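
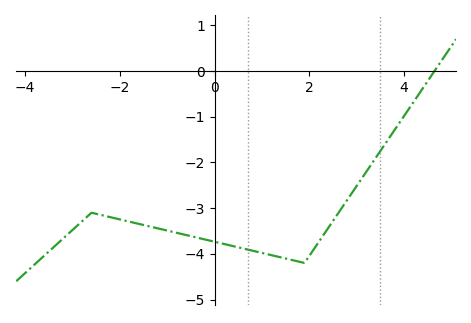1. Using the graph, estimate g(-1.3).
-3.4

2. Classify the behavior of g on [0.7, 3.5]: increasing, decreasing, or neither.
neither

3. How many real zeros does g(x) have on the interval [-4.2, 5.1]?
1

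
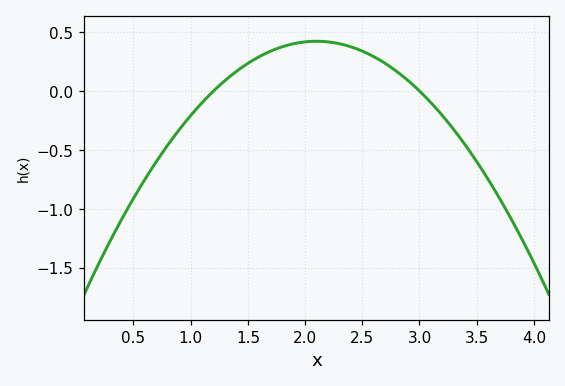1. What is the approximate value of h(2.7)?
0.25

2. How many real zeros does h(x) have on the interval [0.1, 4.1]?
2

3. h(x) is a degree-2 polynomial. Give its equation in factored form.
y = -0.52(x - 1.2)(x - 3)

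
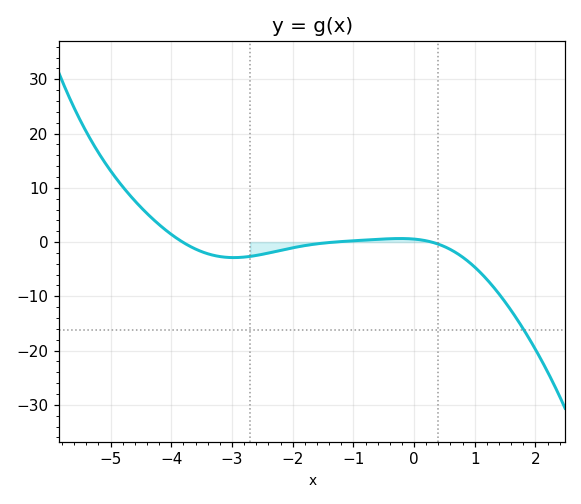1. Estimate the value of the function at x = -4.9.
11.6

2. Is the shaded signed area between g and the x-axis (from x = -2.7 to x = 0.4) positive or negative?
negative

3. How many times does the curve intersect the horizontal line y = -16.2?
1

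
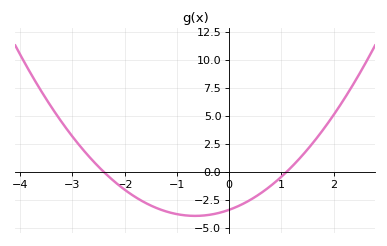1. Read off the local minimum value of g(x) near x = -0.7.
-3.92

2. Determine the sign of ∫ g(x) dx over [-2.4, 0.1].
negative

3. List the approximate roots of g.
-2.4, 1.1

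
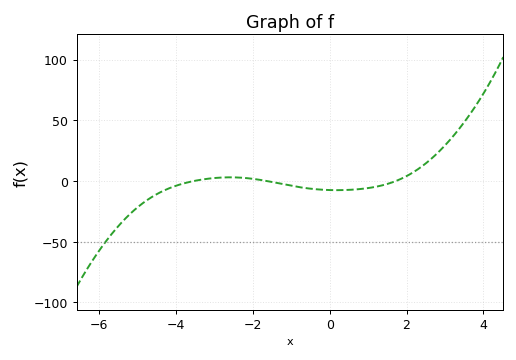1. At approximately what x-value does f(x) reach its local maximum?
-2.6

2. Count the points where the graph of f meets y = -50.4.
1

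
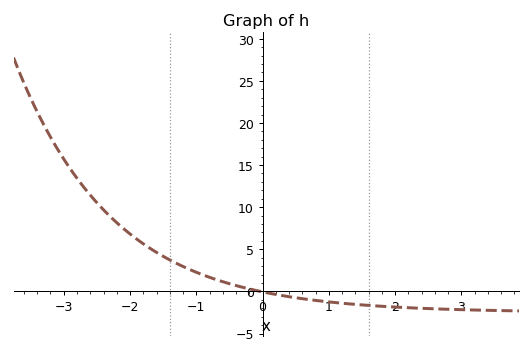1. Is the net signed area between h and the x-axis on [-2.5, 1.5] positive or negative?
positive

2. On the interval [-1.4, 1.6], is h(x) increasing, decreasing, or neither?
decreasing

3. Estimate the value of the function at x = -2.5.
10.5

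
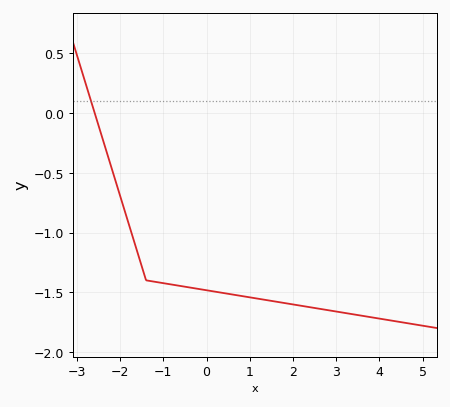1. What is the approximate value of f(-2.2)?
-0.457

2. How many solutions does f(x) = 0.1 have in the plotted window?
1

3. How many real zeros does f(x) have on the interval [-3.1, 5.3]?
1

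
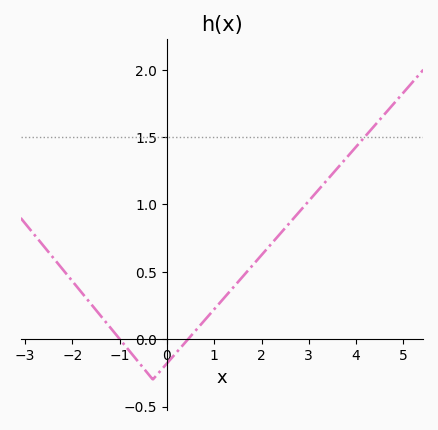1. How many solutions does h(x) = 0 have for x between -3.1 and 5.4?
2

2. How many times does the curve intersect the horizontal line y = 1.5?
1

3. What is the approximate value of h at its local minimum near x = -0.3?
-0.299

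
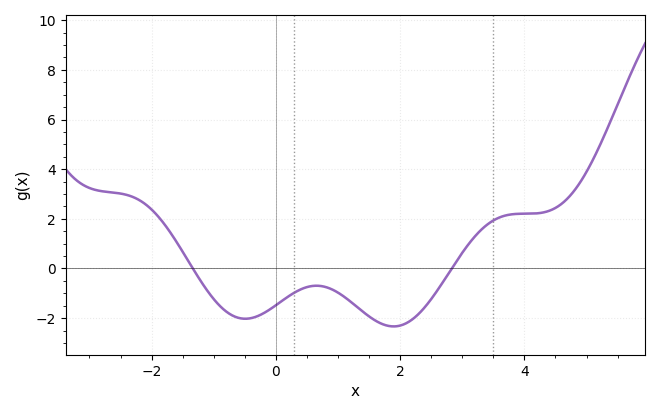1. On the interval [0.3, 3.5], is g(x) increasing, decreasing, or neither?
neither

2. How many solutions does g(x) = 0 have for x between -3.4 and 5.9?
2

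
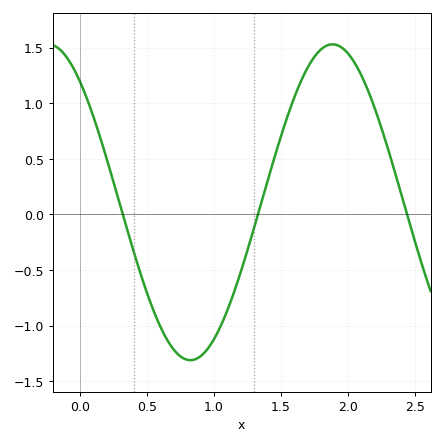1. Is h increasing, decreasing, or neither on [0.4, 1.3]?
neither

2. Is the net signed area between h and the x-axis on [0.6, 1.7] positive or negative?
negative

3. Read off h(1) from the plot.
-1.1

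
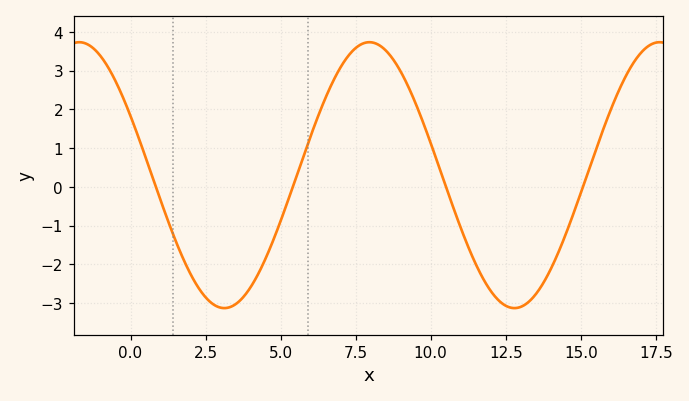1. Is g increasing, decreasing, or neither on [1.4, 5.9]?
neither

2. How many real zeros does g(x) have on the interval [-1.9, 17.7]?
4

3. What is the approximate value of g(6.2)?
1.72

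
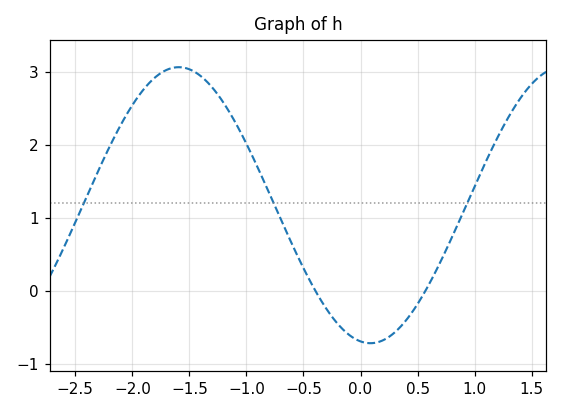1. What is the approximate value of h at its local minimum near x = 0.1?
-0.7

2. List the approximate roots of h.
-0.4, 0.6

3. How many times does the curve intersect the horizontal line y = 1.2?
3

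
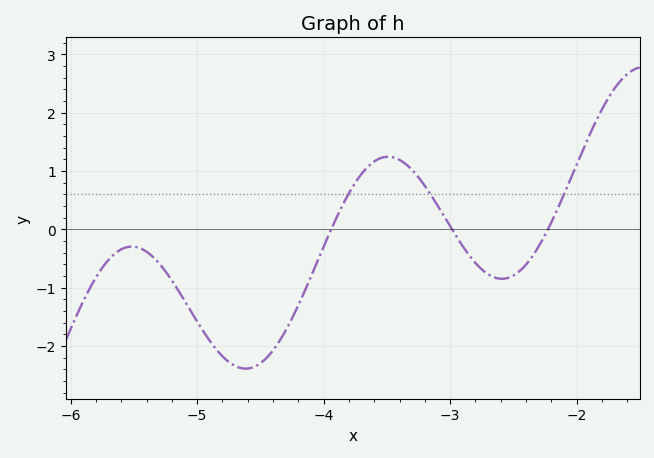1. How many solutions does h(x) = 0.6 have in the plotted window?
3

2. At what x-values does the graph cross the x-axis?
-3.94, -2.99, -2.23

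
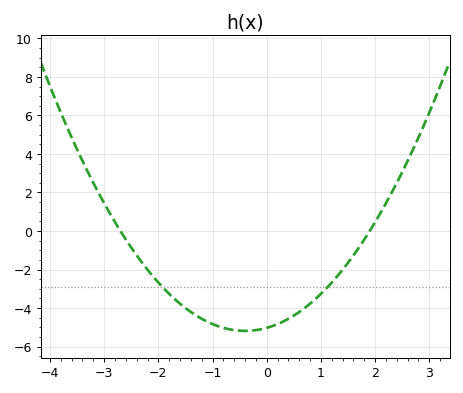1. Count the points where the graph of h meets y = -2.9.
2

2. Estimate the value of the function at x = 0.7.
-4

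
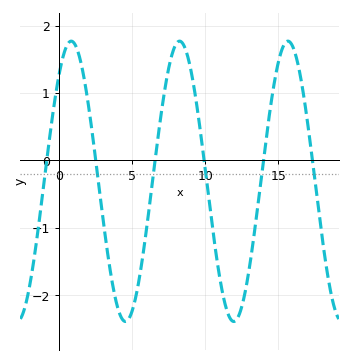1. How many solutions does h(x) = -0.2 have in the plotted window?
6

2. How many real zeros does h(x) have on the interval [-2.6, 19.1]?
6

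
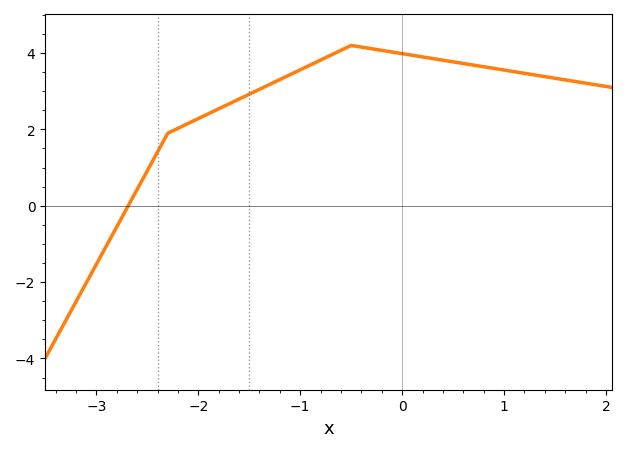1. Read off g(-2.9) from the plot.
-1.04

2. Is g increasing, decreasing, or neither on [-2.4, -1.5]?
increasing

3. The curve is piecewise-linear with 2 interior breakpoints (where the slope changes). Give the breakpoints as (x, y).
(-2.3, 1.9); (-0.5, 4.2)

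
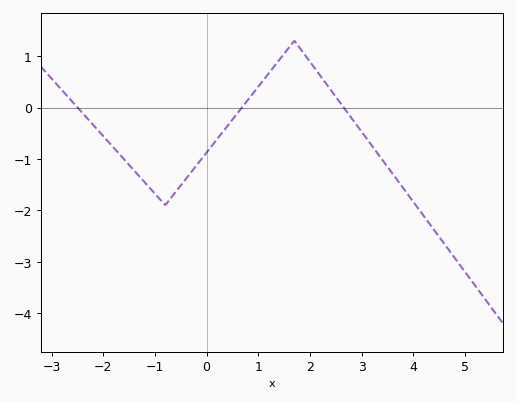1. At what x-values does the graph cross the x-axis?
-2.4, 0.6, 2.6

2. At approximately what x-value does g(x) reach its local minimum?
-0.8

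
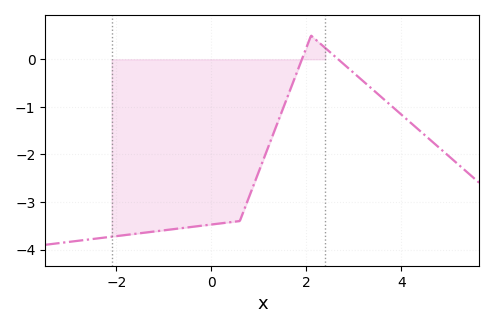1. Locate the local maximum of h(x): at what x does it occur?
2.1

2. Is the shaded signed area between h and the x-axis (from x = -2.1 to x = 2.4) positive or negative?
negative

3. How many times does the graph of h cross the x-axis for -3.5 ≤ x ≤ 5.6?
2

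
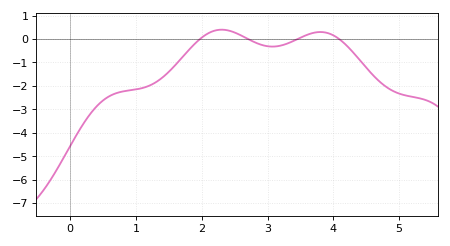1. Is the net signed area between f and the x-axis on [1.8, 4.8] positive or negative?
negative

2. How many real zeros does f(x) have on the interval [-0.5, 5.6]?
4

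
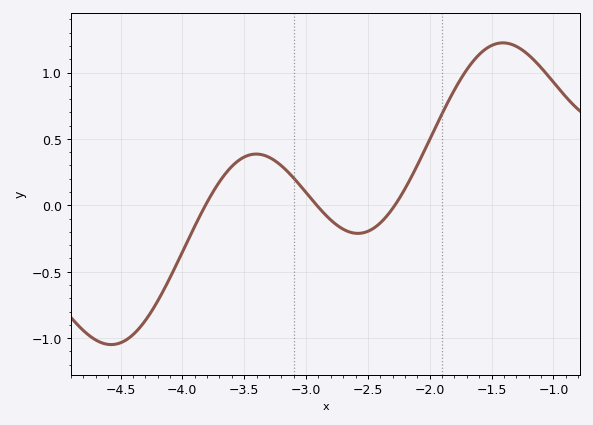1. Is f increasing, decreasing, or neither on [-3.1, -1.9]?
neither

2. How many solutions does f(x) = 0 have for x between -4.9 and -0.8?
3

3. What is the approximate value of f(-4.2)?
-0.722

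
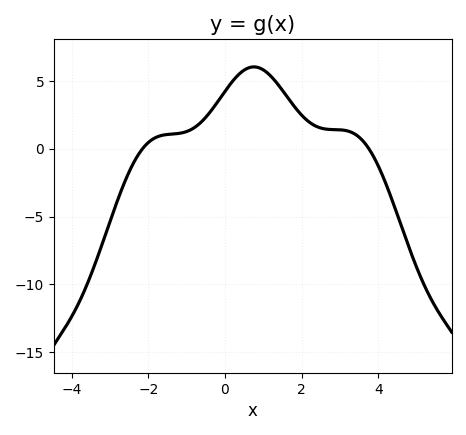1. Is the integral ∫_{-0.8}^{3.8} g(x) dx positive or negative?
positive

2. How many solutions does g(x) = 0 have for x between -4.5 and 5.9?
2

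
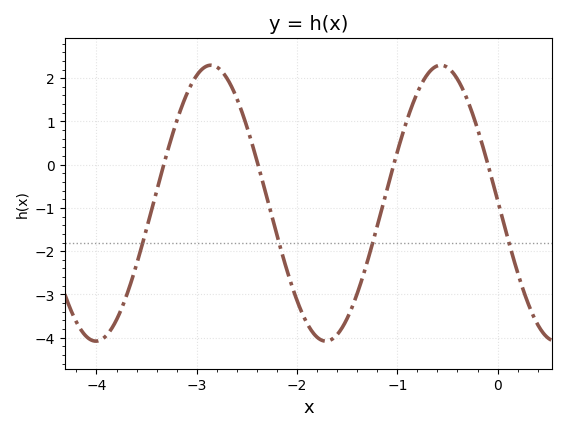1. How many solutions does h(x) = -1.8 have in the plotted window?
4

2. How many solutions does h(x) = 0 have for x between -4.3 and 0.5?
4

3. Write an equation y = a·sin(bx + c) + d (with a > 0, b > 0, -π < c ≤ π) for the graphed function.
y = 3.19sin(2.74x + 3.12) - 0.89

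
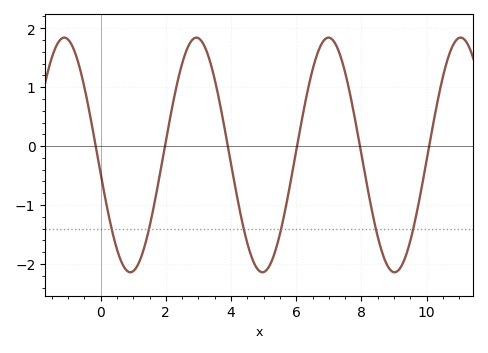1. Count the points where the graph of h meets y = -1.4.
6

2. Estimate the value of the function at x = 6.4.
1.06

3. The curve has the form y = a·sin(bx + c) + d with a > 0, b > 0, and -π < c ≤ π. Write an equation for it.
y = 1.99sin(1.55x - 2.98) - 0.15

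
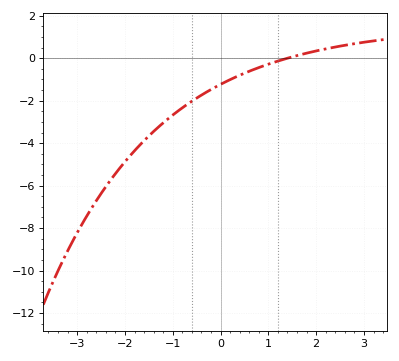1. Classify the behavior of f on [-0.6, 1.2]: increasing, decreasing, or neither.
increasing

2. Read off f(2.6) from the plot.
0.611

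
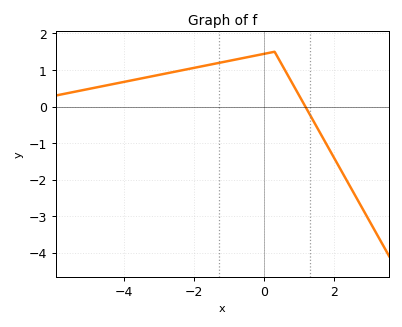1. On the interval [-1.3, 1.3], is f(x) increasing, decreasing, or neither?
neither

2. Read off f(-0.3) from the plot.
1.38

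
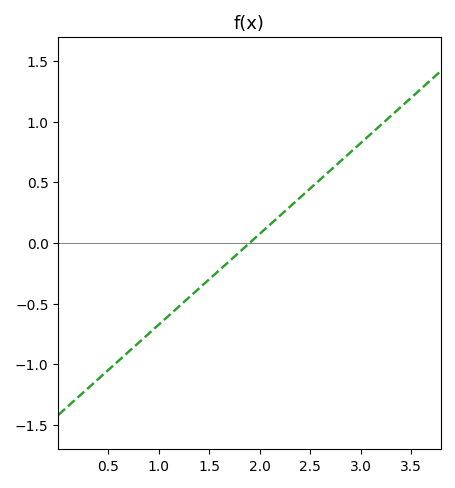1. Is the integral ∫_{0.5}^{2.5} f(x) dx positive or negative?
negative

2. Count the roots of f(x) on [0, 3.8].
1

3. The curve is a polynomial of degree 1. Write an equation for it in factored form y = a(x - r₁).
y = 0.75(x - 1.9)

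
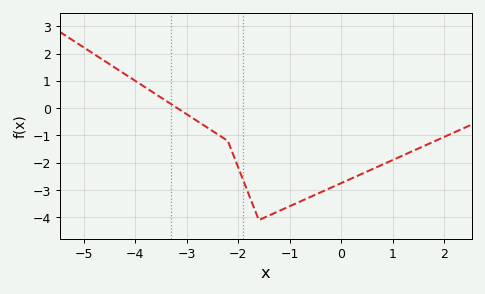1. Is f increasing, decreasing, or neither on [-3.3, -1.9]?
decreasing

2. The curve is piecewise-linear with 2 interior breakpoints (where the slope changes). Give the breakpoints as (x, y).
(-2.2, -1.2); (-1.6, -4.1)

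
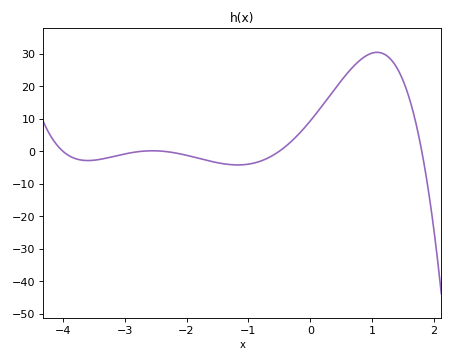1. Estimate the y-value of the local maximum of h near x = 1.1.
30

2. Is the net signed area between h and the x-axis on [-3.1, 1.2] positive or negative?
positive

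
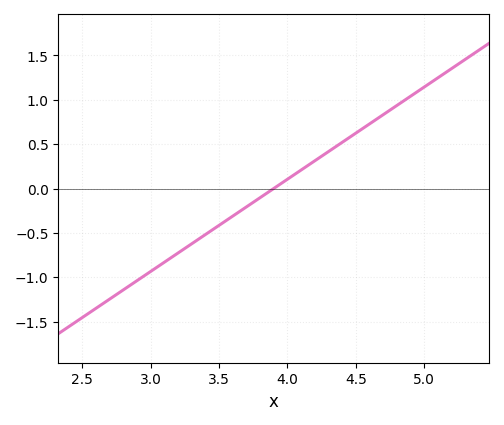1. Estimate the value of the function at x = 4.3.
0.416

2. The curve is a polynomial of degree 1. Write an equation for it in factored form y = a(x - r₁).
y = 1.04(x - 3.9)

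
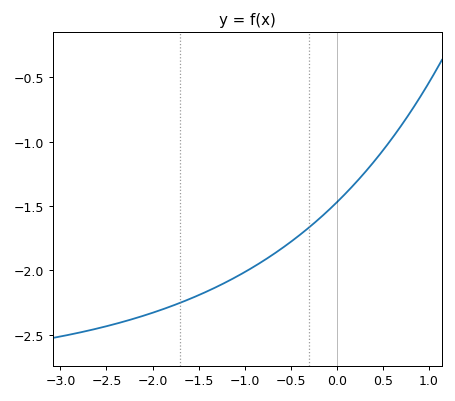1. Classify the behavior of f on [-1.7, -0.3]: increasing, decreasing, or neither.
increasing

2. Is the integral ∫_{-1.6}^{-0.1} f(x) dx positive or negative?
negative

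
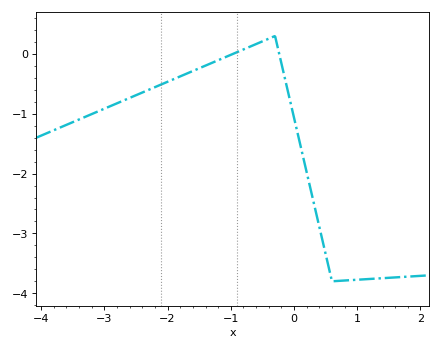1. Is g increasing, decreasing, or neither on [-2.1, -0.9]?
increasing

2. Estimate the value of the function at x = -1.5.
-0.2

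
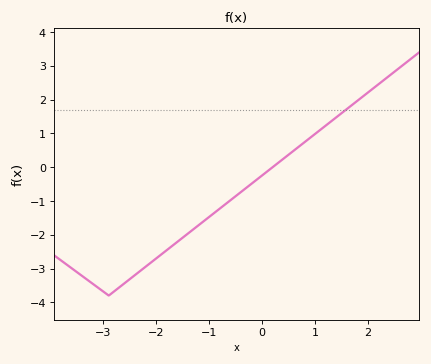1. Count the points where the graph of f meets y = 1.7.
1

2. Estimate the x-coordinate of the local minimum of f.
-2.9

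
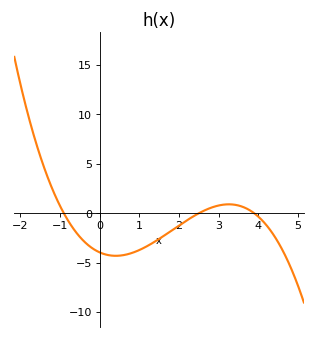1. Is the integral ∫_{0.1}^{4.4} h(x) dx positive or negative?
negative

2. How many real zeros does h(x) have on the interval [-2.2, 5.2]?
3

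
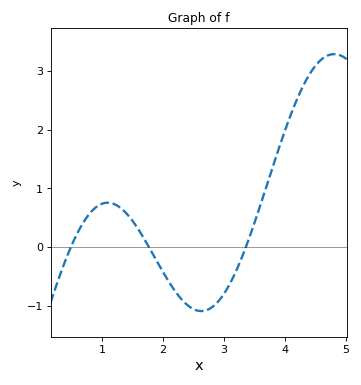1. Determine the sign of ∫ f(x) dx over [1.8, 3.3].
negative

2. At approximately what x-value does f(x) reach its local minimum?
2.6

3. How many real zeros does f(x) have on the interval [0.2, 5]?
3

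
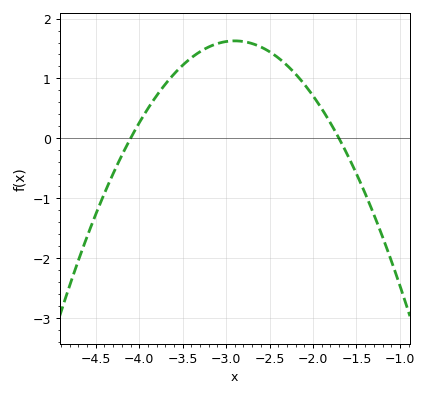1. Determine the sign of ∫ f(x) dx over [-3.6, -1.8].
positive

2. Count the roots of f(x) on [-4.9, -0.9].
2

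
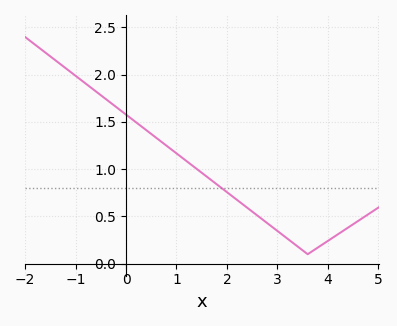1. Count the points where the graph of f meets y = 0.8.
1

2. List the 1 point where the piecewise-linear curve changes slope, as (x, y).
(3.6, 0.1)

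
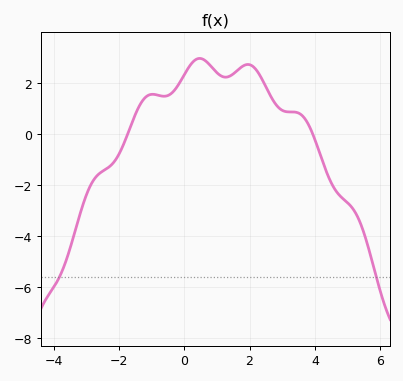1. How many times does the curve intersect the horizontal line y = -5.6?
2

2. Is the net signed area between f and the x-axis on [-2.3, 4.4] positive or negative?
positive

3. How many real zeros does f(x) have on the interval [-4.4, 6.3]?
2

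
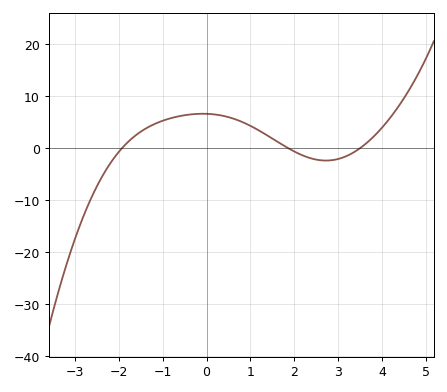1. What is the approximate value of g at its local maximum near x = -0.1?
6.58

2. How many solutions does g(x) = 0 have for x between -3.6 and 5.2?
3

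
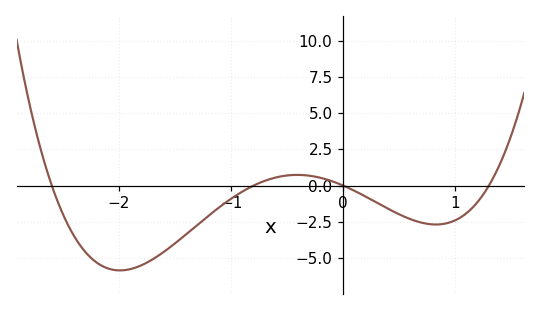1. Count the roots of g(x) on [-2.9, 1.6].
4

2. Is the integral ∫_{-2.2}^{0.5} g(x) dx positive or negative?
negative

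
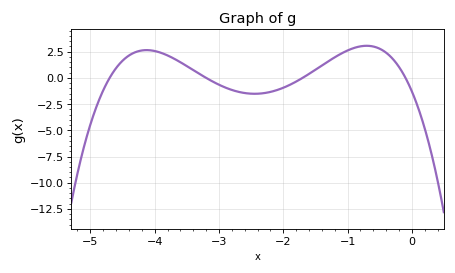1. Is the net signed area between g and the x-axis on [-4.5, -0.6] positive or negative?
positive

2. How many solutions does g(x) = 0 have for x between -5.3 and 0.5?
4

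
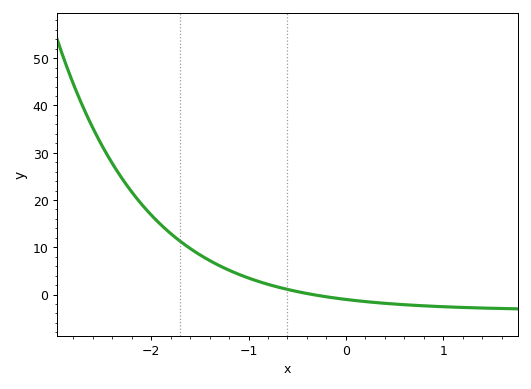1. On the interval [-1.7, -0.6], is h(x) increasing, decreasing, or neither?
decreasing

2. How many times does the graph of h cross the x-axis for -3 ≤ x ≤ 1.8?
1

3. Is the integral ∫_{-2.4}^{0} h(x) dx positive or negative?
positive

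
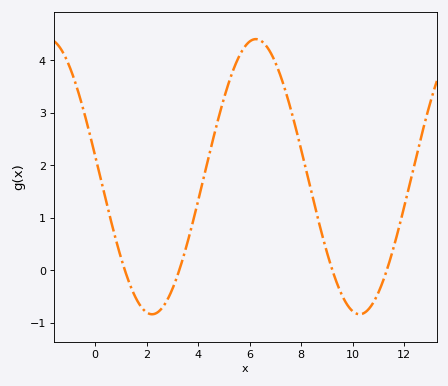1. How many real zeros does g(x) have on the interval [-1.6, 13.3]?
4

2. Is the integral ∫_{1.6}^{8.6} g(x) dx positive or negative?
positive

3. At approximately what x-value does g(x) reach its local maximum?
6.23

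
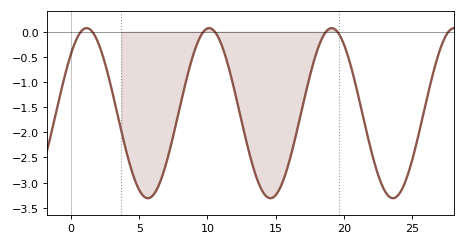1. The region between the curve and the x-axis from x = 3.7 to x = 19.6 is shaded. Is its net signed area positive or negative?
negative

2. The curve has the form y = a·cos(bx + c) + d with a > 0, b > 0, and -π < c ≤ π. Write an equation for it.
y = 1.69cos(0.7x - 0.802) - 1.62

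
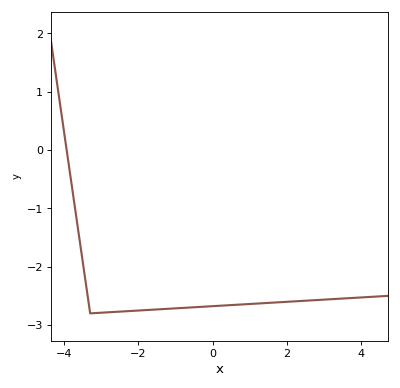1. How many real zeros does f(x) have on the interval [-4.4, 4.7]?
1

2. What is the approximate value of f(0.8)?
-2.65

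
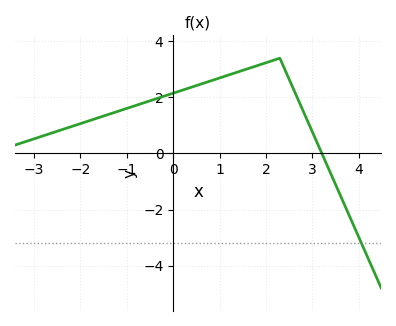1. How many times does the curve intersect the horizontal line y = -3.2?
1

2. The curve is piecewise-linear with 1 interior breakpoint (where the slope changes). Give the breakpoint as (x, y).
(2.3, 3.4)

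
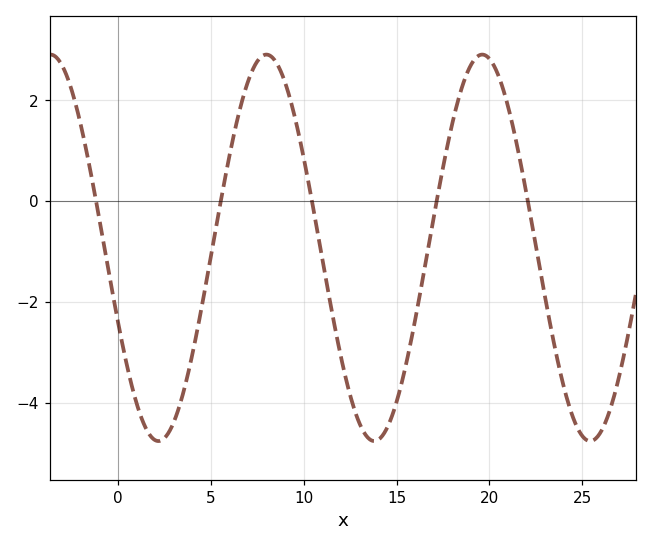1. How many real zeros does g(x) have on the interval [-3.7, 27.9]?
5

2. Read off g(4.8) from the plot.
-1.5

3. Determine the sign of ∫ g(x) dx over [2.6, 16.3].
negative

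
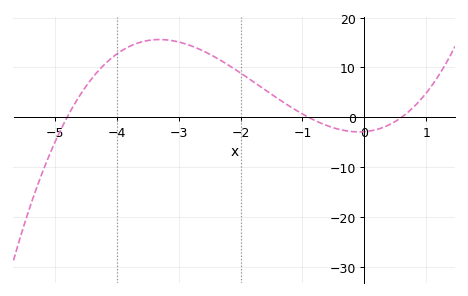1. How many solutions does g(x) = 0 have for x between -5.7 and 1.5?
3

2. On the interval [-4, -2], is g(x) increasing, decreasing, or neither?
neither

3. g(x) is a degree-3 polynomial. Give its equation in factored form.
y = 1.11(x + 4.8)(x + 0.9)(x - 0.6)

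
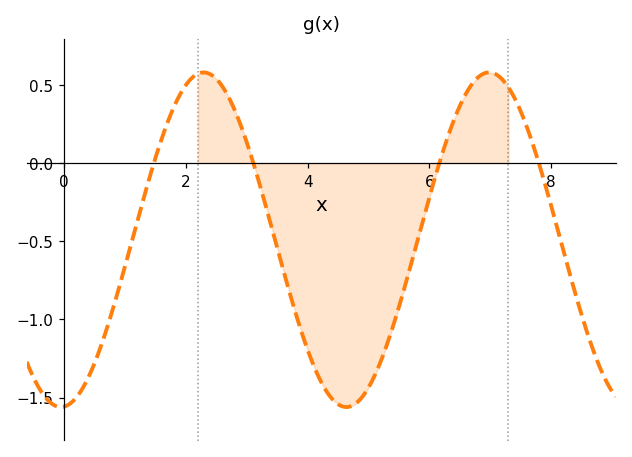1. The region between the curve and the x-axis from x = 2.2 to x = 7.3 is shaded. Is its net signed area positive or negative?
negative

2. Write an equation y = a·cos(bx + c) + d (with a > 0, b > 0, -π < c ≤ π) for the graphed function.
y = 1.07cos(1.34x - 3.07) - 0.49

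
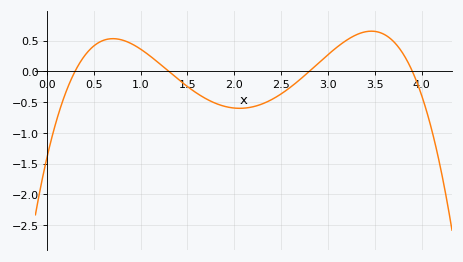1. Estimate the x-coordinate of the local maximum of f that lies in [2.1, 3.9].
3.46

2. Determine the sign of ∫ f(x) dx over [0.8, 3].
negative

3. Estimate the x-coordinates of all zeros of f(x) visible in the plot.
0.3, 1.3, 2.8, 3.9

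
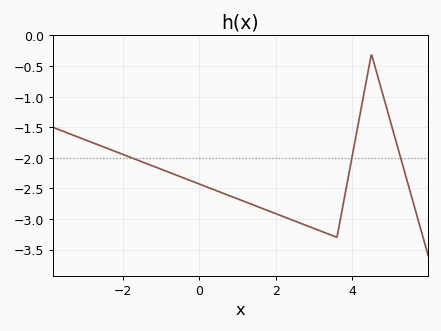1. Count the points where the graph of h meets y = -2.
3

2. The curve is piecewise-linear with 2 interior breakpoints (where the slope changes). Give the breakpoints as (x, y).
(3.6, -3.3); (4.5, -0.3)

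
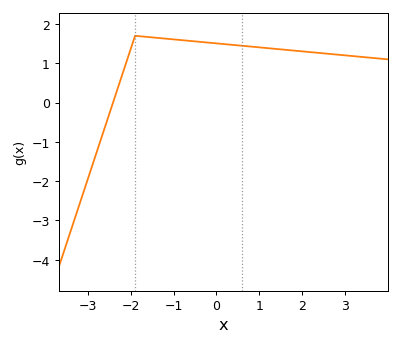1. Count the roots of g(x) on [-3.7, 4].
1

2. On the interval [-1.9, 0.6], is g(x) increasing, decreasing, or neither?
decreasing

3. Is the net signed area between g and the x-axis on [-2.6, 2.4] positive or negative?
positive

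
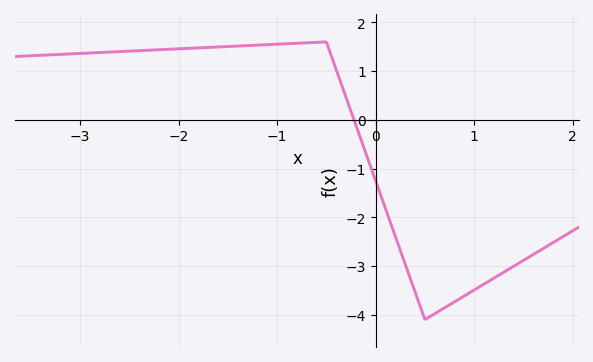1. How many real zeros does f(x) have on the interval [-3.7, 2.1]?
1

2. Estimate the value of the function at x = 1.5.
-2.9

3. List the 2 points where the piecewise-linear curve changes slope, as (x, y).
(-0.5, 1.6); (0.5, -4.1)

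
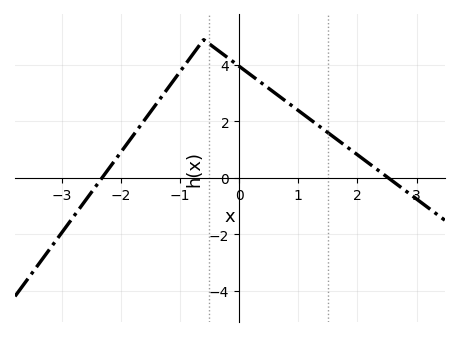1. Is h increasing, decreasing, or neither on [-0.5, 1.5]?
decreasing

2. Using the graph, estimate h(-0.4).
4.6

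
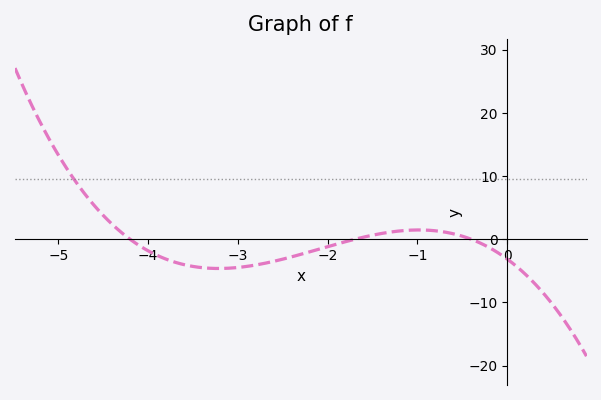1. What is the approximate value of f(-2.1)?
-2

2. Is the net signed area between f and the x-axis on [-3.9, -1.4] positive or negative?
negative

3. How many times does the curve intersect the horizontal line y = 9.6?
1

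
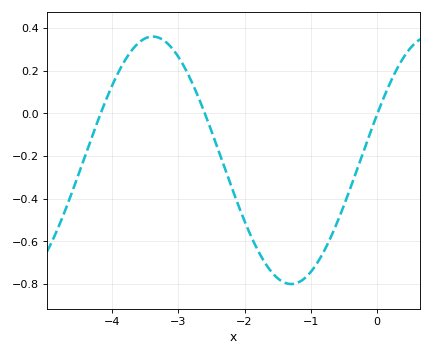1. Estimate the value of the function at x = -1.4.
-0.793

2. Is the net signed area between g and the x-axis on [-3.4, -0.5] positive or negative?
negative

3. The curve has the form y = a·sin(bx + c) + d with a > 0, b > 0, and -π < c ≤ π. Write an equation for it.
y = 0.58sin(1.5x + 0.372) - 0.22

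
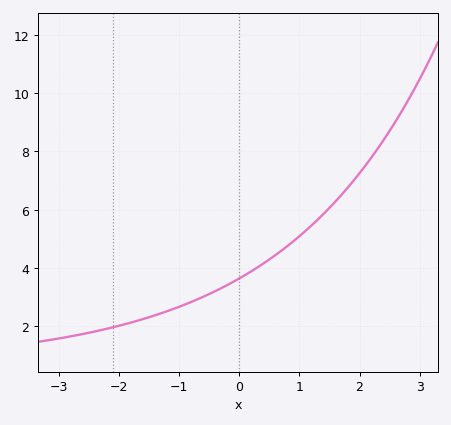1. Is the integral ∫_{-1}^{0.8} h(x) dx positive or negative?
positive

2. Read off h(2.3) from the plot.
8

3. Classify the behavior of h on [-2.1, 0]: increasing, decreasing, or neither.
increasing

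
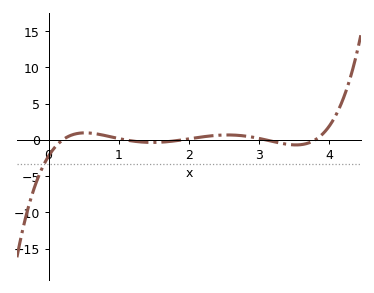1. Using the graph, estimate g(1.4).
-0.5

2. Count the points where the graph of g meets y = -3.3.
1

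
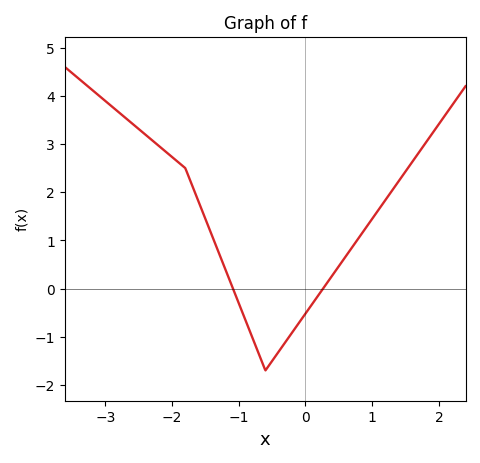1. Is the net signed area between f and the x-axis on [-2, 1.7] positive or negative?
positive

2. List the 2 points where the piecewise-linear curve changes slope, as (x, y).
(-1.8, 2.5); (-0.6, -1.7)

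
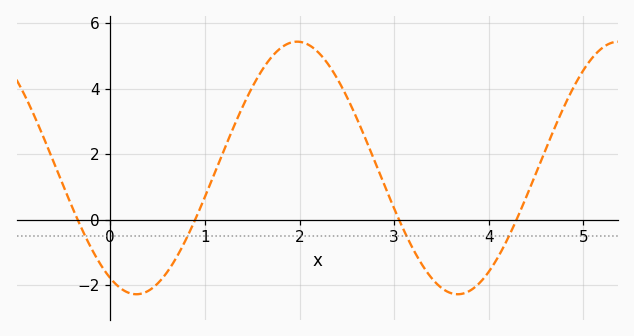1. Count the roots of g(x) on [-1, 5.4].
4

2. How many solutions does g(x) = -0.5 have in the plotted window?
4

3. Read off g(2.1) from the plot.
5.4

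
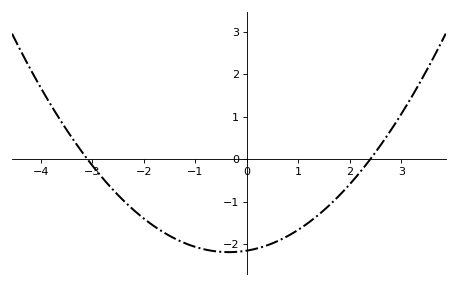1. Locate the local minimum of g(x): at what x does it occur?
-0.35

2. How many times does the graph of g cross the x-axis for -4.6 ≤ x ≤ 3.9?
2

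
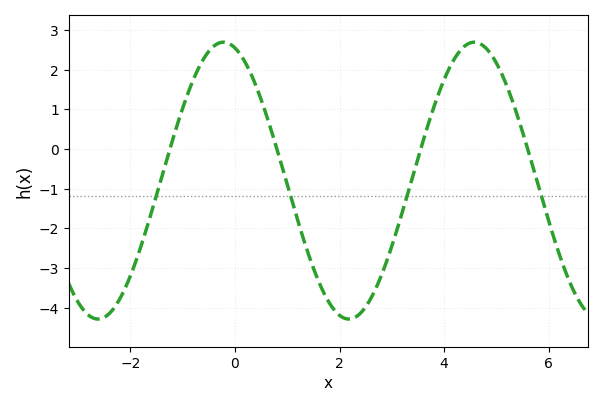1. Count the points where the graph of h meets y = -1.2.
4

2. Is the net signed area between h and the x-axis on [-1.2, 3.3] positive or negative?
negative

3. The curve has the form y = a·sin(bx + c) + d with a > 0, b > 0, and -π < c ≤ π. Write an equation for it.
y = 3.49sin(1.31x + 1.86) - 0.8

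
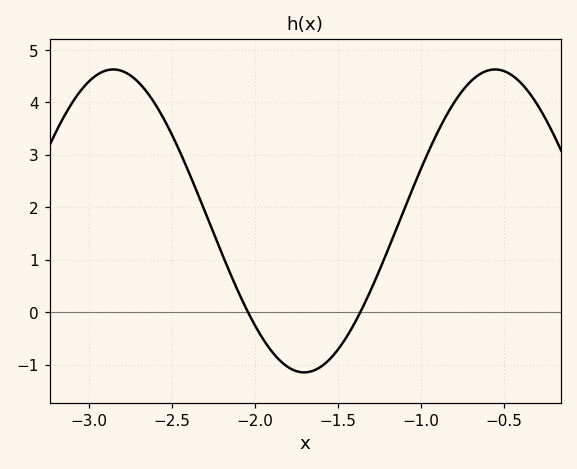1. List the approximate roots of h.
-2.04, -1.37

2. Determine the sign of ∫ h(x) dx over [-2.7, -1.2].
positive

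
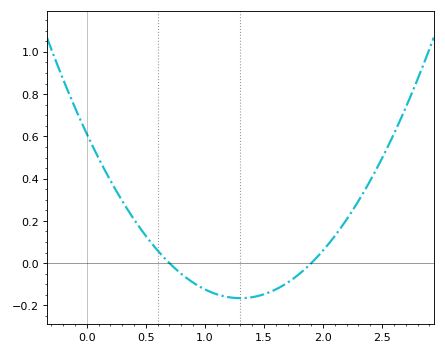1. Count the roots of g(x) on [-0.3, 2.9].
2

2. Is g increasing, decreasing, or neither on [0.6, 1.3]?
decreasing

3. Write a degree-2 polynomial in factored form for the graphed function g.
y = 0.46(x - 0.7)(x - 1.9)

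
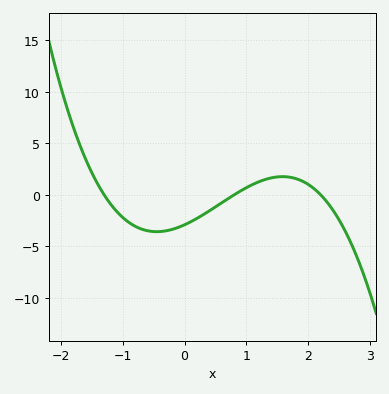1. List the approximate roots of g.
-1.3, 0.8, 2.2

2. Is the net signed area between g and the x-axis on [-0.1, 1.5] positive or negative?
negative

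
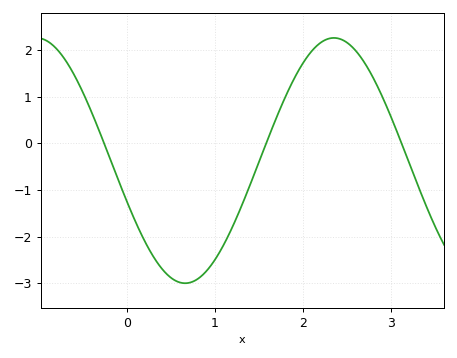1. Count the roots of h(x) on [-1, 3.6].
3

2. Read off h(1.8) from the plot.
1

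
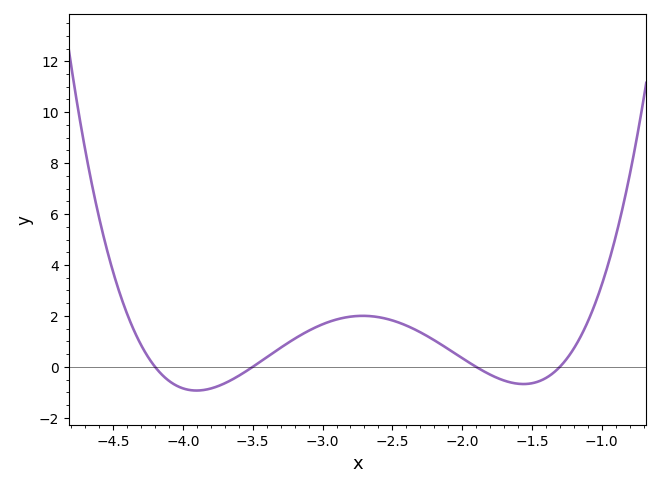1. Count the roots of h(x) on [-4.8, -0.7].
4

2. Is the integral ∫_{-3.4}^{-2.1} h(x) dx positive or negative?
positive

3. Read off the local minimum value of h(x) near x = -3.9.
-0.93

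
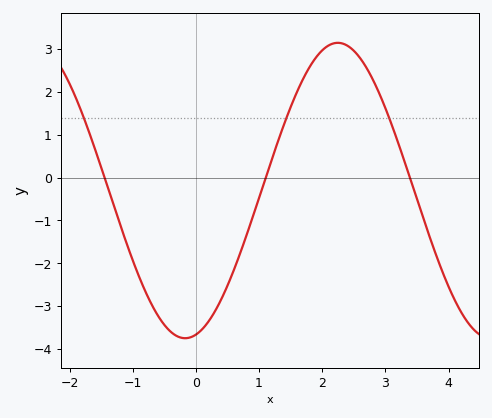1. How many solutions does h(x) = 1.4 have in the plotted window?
3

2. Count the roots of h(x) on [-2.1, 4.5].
3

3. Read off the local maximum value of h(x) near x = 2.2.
3.15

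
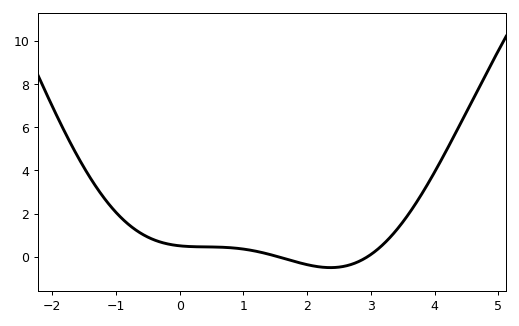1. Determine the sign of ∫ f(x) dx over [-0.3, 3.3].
positive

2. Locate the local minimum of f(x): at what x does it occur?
2.4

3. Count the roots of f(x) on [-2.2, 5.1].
2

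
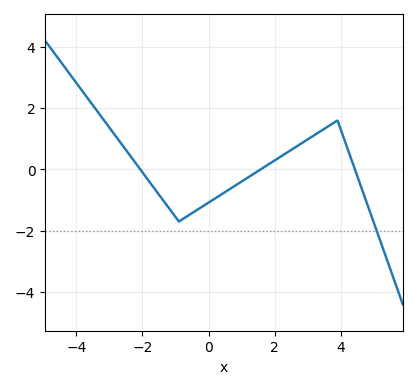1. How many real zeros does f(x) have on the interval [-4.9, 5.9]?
3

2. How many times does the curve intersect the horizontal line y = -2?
1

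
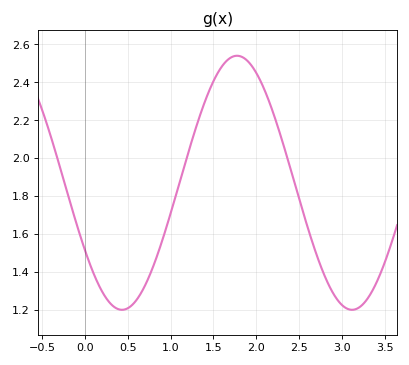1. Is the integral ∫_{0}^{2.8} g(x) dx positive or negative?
positive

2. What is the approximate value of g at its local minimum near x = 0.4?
1.2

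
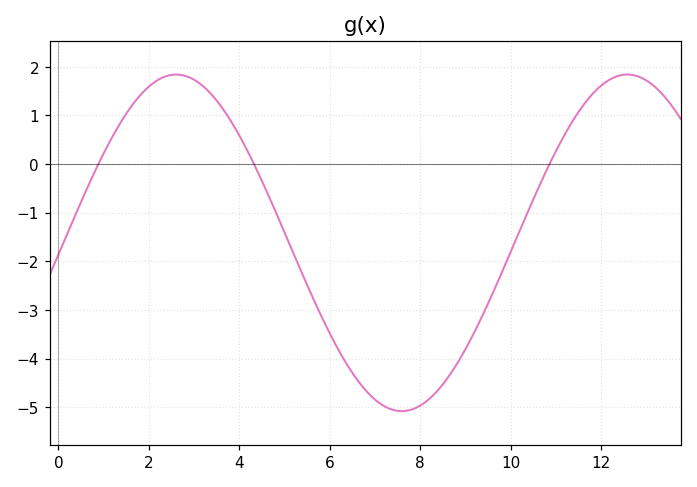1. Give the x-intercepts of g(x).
0.8, 4.4, 10.8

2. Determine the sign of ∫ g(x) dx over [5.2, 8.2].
negative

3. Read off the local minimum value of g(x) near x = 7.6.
-5.1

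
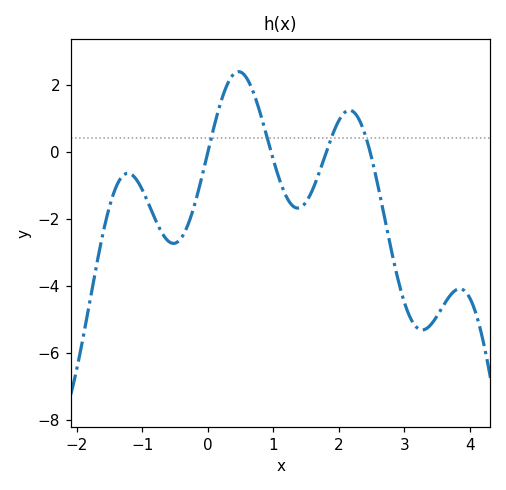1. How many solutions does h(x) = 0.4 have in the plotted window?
4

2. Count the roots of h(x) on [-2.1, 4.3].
4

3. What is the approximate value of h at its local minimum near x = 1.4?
-1.68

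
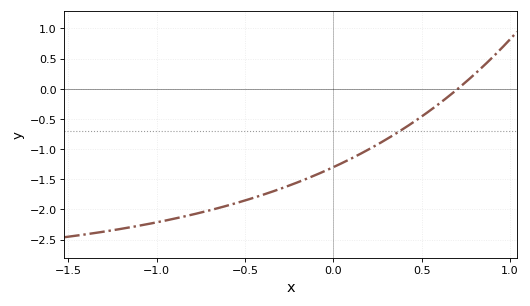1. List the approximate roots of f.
0.7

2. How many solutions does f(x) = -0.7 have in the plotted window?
1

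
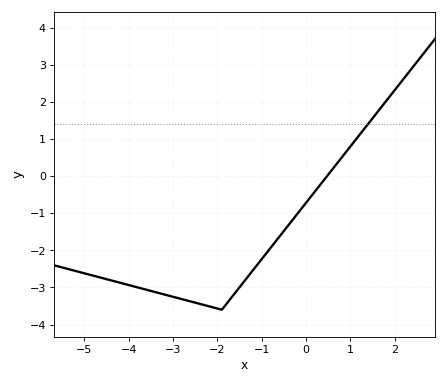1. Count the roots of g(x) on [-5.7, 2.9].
1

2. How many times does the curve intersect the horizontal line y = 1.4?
1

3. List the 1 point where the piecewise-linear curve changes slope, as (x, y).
(-1.9, -3.6)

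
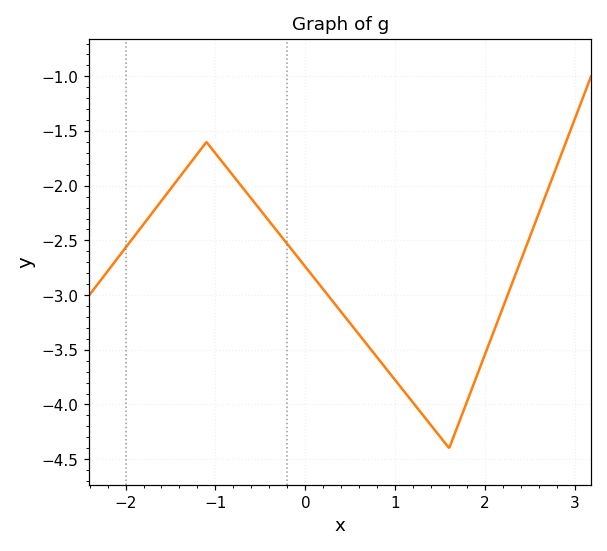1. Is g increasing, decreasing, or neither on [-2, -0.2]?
neither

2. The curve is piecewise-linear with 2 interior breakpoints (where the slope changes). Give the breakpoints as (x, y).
(-1.1, -1.6); (1.6, -4.4)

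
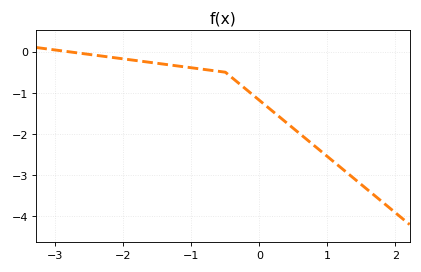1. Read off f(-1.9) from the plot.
-0.2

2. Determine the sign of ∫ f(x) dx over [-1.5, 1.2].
negative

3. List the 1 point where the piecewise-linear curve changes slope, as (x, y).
(-0.5, -0.5)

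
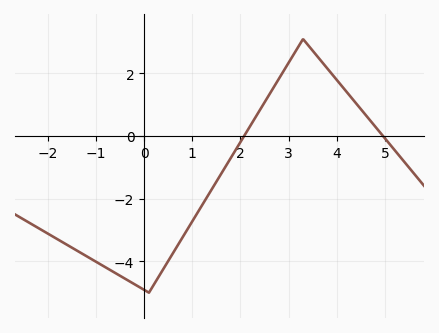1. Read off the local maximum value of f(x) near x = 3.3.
3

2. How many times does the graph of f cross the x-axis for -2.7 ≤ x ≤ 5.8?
2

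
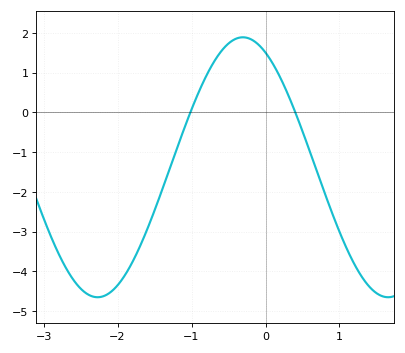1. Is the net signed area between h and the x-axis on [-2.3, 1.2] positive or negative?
negative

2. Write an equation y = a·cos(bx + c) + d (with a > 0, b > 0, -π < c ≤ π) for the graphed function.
y = 3.27cos(1.6x + 0.49) - 1.38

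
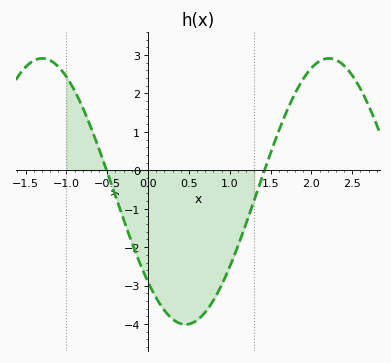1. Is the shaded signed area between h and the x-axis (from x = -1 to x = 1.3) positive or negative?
negative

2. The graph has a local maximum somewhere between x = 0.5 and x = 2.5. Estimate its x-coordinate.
2.21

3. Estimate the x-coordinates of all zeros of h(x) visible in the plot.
-0.508, 1.43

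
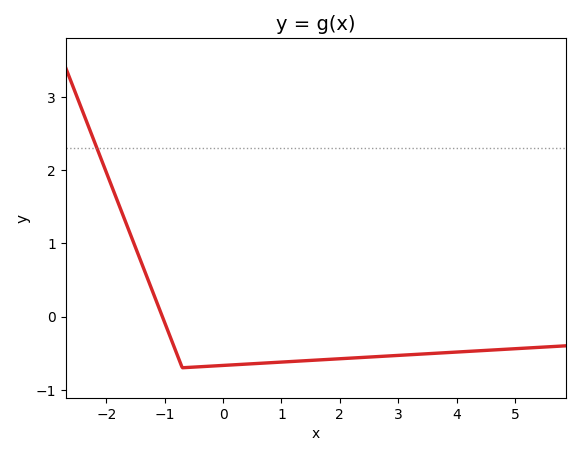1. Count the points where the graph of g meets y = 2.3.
1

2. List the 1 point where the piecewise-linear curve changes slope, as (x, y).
(-0.7, -0.7)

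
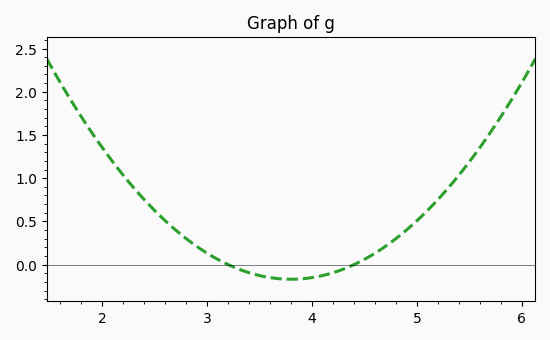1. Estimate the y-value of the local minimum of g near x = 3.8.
-0.15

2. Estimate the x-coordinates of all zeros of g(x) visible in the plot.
3.2, 4.4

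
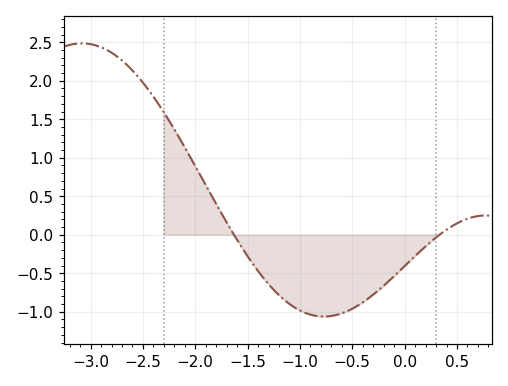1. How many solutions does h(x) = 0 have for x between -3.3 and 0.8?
2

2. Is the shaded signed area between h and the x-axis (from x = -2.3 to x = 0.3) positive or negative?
negative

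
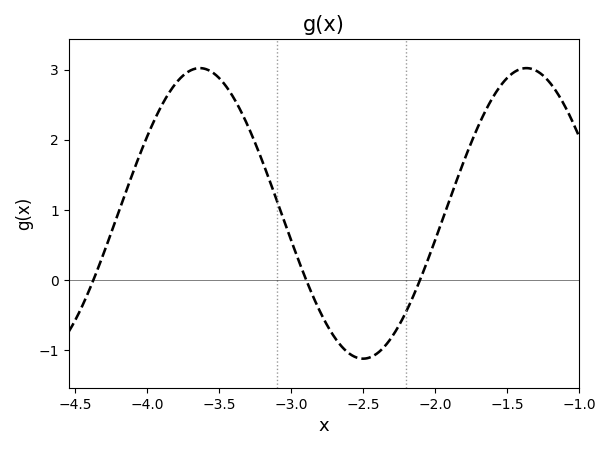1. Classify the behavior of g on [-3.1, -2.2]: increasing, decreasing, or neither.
neither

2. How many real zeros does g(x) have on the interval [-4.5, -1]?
3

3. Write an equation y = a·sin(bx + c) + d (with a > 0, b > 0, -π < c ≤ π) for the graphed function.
y = 2.07sin(2.8x - 0.93) + 0.95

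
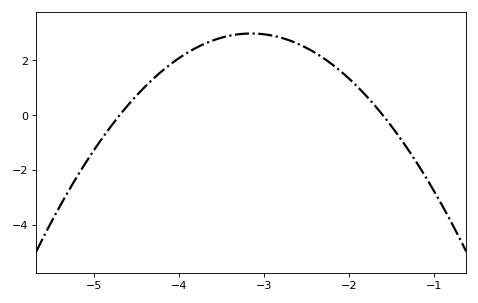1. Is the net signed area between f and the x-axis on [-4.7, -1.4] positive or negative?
positive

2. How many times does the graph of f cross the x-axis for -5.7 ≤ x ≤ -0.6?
2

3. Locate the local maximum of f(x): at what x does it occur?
-3.2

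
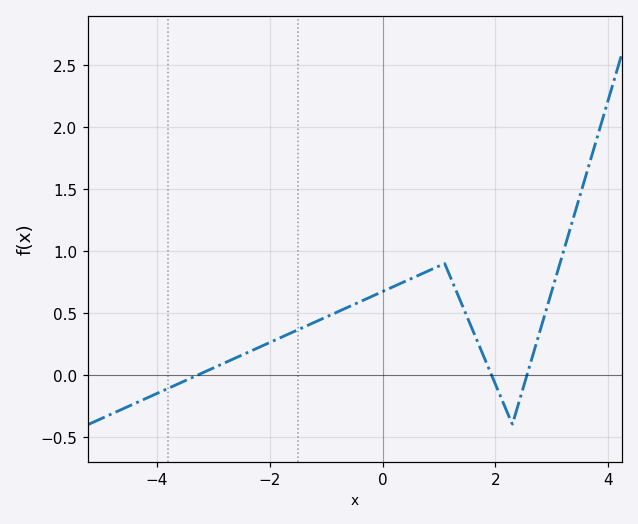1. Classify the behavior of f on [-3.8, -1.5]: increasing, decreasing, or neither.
increasing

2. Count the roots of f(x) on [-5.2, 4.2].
3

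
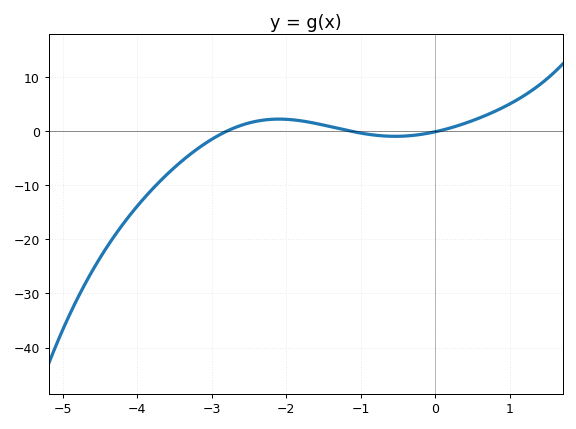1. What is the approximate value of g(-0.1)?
0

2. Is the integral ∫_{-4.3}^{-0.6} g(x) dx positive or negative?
negative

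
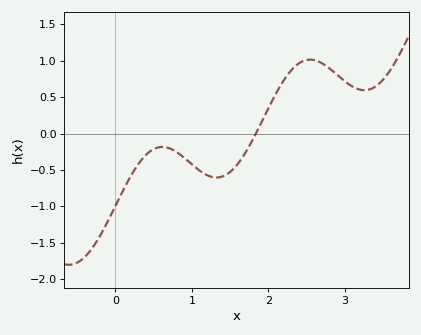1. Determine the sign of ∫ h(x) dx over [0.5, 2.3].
negative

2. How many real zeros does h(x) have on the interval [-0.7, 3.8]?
1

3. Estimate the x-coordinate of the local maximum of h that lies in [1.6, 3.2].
2.55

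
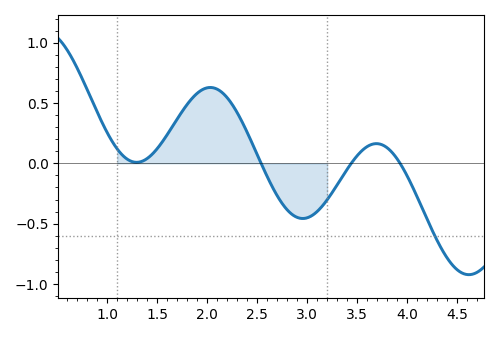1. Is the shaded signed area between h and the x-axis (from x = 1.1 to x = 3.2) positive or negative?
positive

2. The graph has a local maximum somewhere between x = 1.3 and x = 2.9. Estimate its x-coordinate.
2.03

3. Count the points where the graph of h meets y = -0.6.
1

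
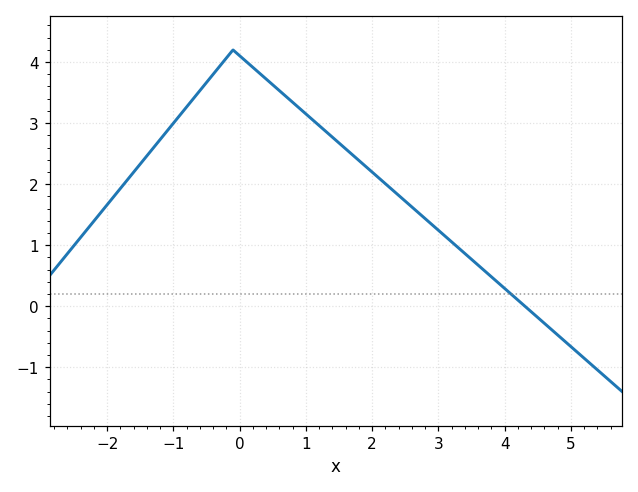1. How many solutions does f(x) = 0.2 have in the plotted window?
1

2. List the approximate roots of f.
4.4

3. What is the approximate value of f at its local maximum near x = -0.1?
4.2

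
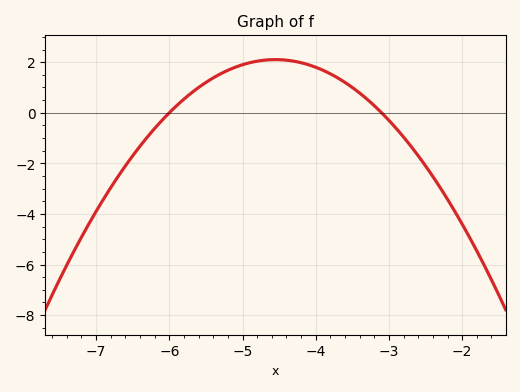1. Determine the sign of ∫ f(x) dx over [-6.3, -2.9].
positive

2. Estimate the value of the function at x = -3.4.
0.8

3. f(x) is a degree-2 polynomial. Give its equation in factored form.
y = -1(x + 6)(x + 3.1)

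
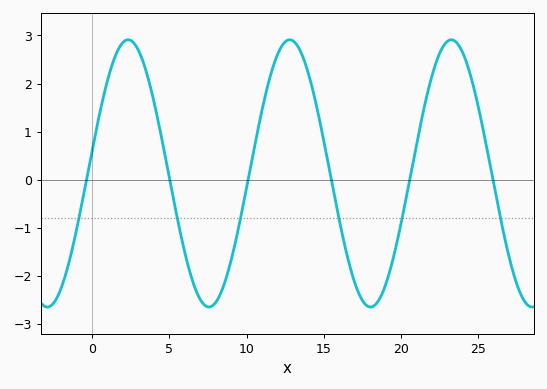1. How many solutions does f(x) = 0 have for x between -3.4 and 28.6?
6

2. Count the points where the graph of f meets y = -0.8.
6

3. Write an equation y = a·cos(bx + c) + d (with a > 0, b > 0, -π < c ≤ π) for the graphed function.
y = 2.78cos(0.6x - 1.4) + 0.13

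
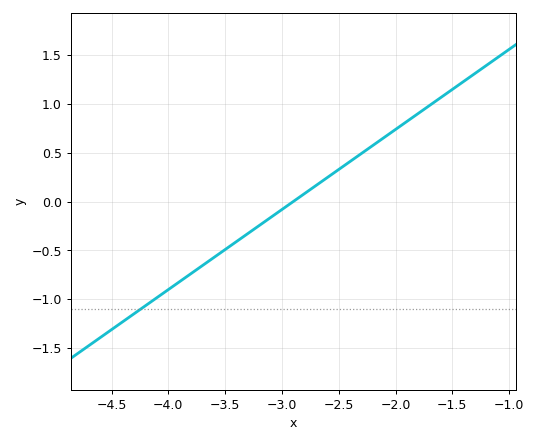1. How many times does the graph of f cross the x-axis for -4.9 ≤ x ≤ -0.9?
1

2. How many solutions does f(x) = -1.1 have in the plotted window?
1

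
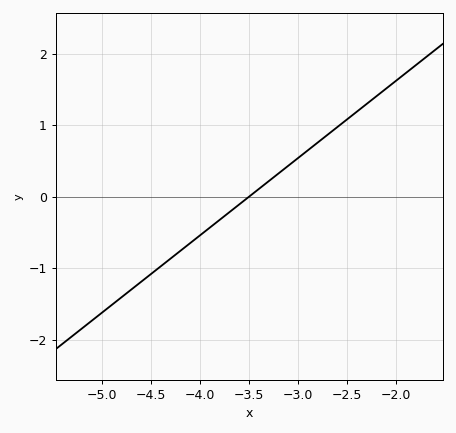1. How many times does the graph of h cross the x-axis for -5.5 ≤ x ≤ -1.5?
1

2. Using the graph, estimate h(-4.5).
-1.08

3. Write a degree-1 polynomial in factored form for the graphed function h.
y = 1.08(x + 3.5)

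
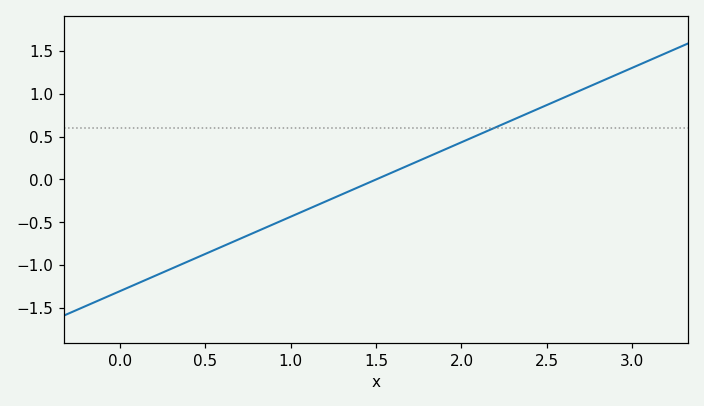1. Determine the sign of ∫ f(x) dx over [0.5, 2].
negative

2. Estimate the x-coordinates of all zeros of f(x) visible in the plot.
1.5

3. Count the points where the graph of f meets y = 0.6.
1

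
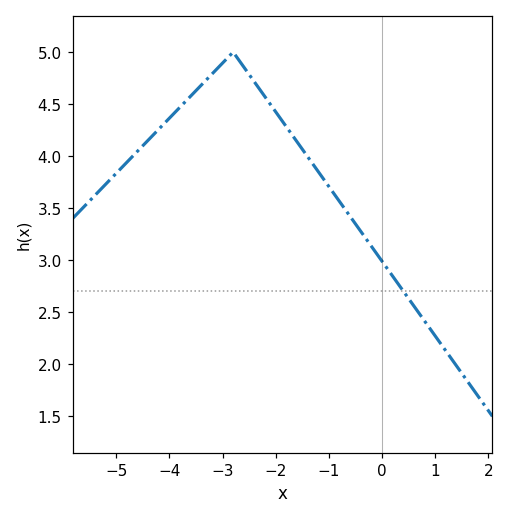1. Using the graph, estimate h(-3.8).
4.47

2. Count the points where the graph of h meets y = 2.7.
1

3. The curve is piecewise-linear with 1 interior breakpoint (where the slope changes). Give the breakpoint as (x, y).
(-2.8, 5)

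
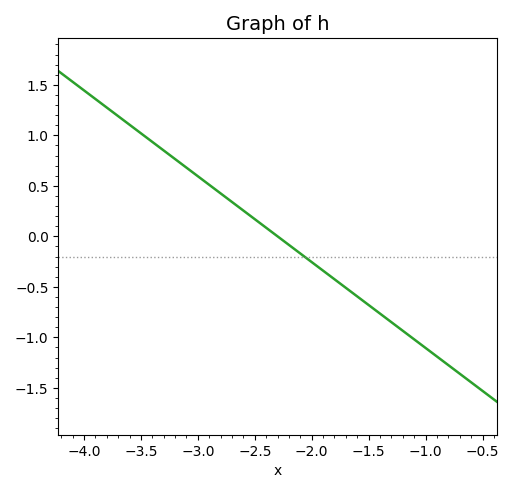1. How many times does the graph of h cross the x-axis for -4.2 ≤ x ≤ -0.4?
1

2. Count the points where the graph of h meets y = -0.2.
1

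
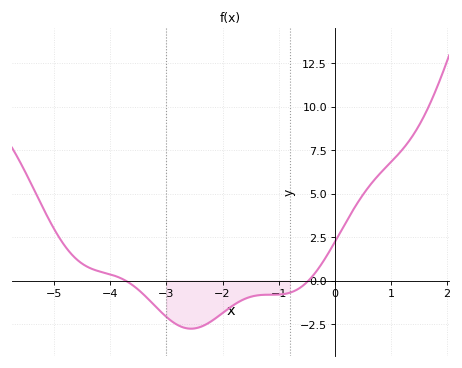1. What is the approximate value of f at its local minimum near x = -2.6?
-2.8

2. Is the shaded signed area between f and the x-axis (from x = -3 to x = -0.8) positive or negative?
negative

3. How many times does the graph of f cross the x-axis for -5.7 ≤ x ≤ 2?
2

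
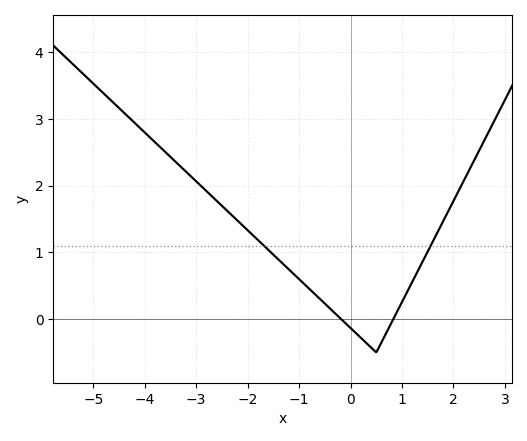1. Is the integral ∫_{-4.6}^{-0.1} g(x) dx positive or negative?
positive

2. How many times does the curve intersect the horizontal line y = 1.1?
2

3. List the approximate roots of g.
-0.183, 0.83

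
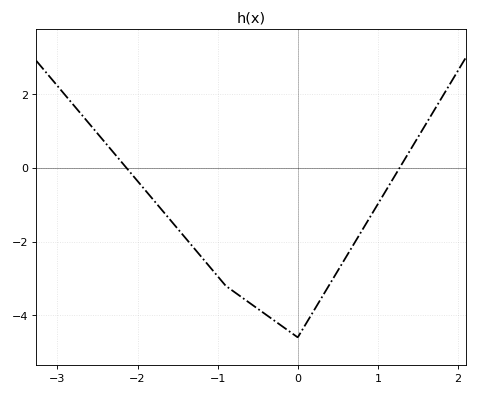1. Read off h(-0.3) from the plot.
-4.13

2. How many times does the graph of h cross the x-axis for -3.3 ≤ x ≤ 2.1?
2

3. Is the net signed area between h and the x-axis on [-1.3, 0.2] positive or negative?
negative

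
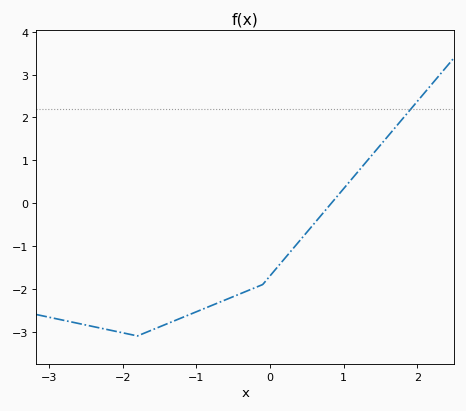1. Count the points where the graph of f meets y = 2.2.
1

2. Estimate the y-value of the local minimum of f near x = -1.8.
-3.1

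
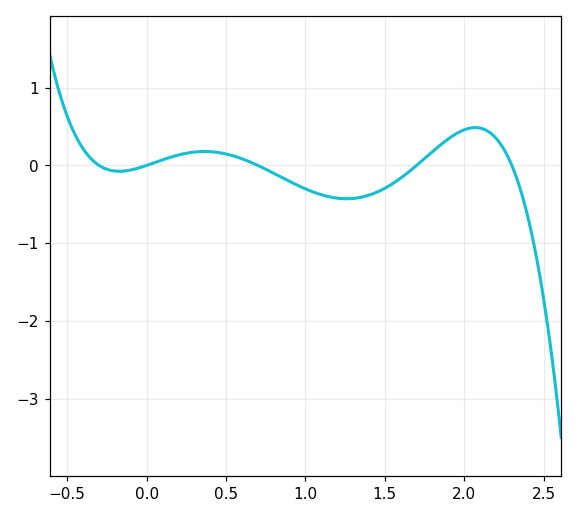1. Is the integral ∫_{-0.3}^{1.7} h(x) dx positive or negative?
negative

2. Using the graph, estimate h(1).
-0.302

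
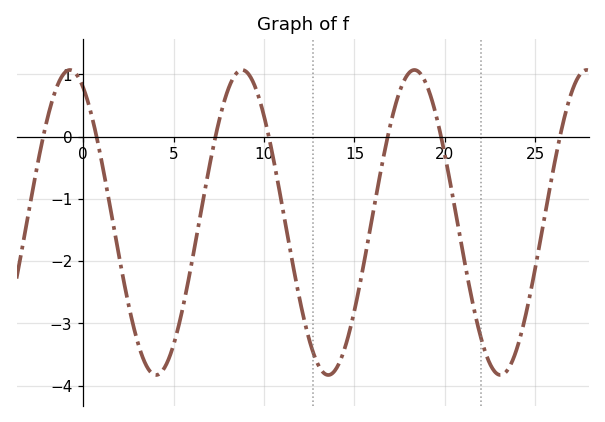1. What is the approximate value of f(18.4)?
1.07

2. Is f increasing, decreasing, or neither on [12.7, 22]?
neither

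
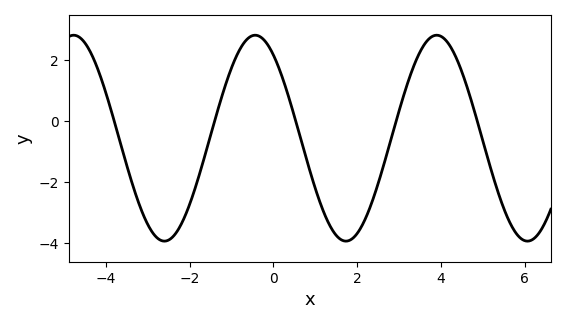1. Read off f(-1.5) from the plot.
-0.47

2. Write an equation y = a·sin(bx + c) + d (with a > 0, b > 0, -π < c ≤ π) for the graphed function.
y = 3.38sin(1.45x + 2.2) - 0.56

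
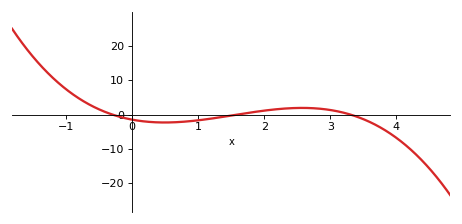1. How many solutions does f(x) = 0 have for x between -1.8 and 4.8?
3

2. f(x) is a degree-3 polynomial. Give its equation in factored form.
y = -0.94(x + 0.3)(x - 1.6)(x - 3.3)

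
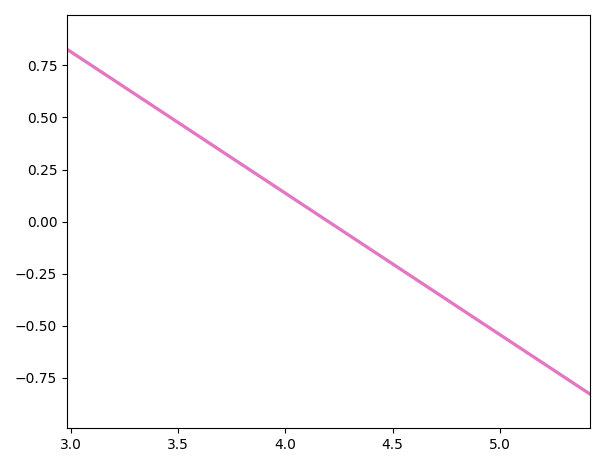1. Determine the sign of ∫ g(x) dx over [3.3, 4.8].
positive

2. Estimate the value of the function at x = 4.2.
0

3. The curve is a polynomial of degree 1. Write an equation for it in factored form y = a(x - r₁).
y = -0.68(x - 4.2)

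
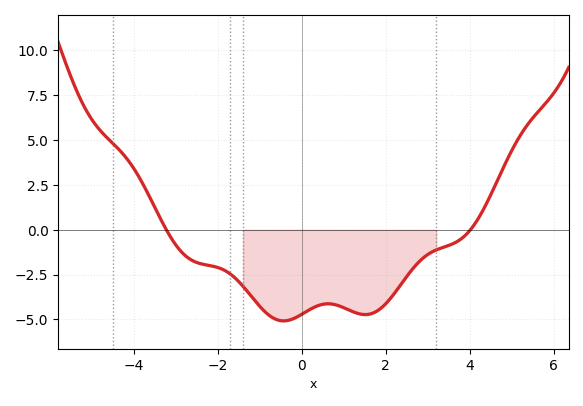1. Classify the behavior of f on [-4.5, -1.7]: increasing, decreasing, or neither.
decreasing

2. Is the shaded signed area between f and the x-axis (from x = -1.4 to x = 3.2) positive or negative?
negative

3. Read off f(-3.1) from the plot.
-0.6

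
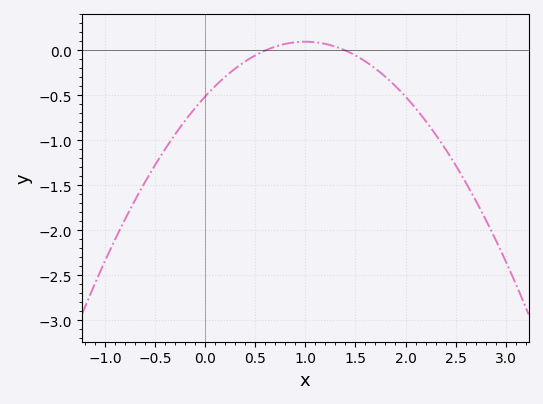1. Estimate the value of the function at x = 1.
0.1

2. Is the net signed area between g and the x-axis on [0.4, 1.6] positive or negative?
positive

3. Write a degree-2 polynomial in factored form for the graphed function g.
y = -0.61(x - 0.6)(x - 1.4)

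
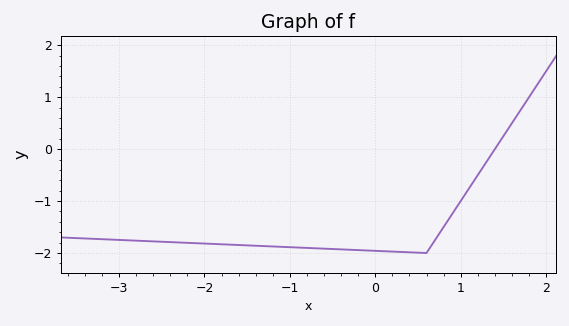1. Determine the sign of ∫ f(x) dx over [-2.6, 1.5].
negative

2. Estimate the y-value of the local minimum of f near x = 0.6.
-2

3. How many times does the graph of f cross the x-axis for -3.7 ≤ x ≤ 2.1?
1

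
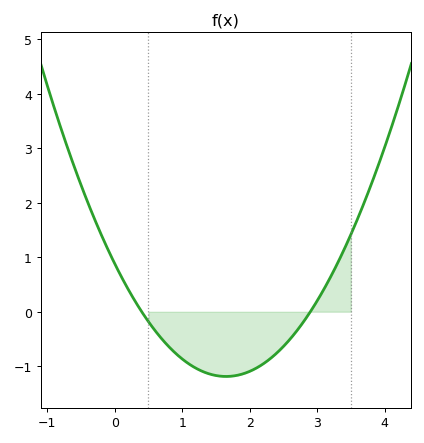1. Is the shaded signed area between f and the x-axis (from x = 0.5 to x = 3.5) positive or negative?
negative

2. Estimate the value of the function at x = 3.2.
0.638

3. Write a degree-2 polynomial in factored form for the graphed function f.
y = 0.76(x - 0.4)(x - 2.9)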